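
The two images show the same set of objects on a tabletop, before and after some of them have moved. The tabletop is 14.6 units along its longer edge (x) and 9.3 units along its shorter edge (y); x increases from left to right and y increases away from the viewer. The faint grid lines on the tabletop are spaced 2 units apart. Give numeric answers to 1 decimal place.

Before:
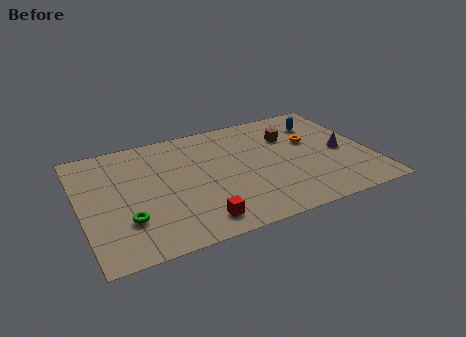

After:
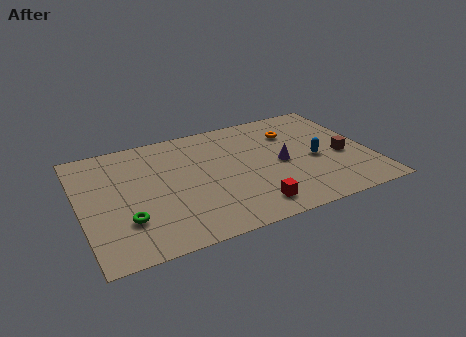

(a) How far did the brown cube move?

3.5

The brown cube moved from about (10.8, 6.5) to (13.2, 3.9), a distance of √(2.4² + 2.6²) ≈ 3.5.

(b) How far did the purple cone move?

3.1

From (13.2, 4.3) to (10.1, 4.4), the purple cone covered √(3.1² + 0.1²) ≈ 3.1 units.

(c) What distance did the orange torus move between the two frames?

1.4

The orange torus moved from about (11.8, 5.7) to (11.0, 6.8), a distance of √(0.8² + 1.1²) ≈ 1.4.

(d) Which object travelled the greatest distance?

the brown cube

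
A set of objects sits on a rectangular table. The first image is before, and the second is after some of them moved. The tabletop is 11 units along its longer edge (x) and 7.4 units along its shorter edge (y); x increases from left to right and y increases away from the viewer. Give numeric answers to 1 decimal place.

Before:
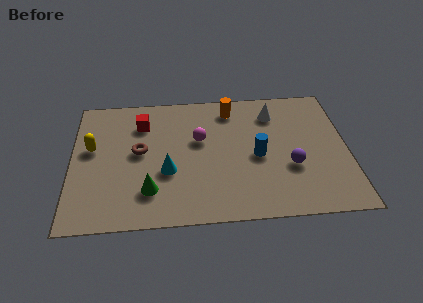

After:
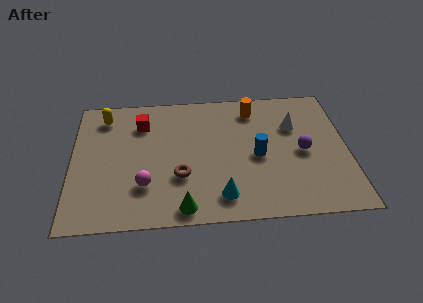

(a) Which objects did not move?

the red cube and the blue cylinder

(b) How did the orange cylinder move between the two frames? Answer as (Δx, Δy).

(0.9, -0.1)

From the two frames, the orange cylinder sits at roughly (6.4, 6.2) before and (7.3, 6.1) after.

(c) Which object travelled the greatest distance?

the magenta sphere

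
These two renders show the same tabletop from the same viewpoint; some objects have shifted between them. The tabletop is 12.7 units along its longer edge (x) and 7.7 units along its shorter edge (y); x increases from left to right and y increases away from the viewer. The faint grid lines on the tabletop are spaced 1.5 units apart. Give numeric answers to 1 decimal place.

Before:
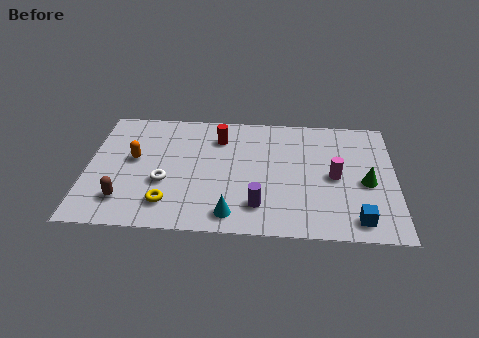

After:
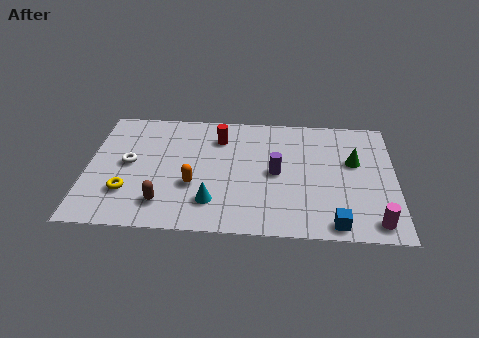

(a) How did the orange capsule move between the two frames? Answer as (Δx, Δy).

(2.5, -1.5)

The orange capsule was at about (1.9, 4.3) and moved to about (4.4, 2.8).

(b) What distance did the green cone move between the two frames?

1.4

The green cone was near (11.5, 3.4) before and (11.0, 4.7) after, so it travelled √(0.5² + 1.3²) ≈ 1.4 units.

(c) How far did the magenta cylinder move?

3.1

The magenta cylinder moved from about (10.2, 3.7) to (11.8, 1.0), a distance of √(1.6² + 2.7²) ≈ 3.1.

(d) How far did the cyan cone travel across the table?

1.1

From (6.0, 1.1) to (5.2, 1.8), the cyan cone covered √(0.8² + 0.7²) ≈ 1.1 units.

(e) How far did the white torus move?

1.9

The white torus moved from about (3.2, 2.9) to (1.7, 4.0), a distance of √(1.5² + 1.1²) ≈ 1.9.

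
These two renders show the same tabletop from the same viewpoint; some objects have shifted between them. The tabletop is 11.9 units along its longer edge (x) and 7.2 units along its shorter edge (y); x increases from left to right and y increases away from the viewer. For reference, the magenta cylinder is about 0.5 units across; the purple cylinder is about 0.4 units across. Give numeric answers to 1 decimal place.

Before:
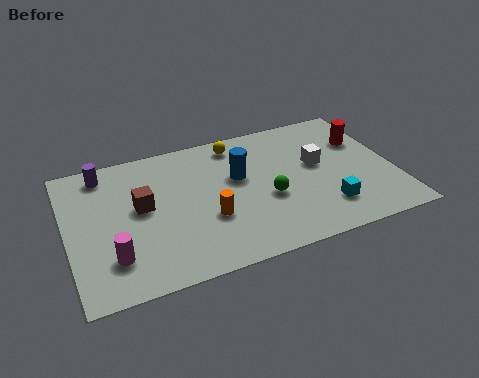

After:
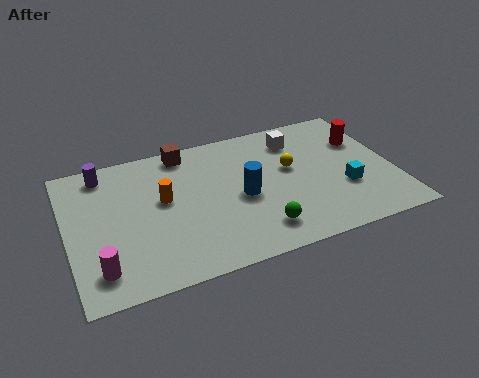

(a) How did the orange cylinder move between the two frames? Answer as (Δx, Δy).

(-1.5, 1.5)

The orange cylinder was at about (5.0, 2.6) and moved to about (3.5, 4.1).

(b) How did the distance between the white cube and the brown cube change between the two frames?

-2.3

The distance was about 6.5 in the first image and 4.2 in the second, so they moved 2.3 units closer together.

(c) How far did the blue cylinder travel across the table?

1.1

The blue cylinder moved from about (6.3, 4.4) to (6.3, 3.3), a distance of √(0.0² + 1.1²) ≈ 1.1.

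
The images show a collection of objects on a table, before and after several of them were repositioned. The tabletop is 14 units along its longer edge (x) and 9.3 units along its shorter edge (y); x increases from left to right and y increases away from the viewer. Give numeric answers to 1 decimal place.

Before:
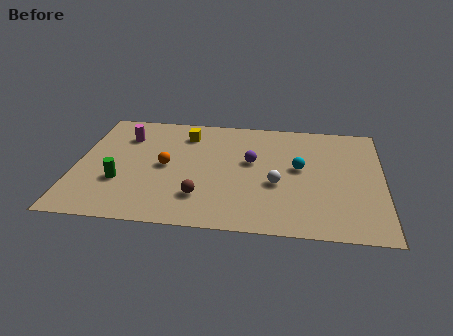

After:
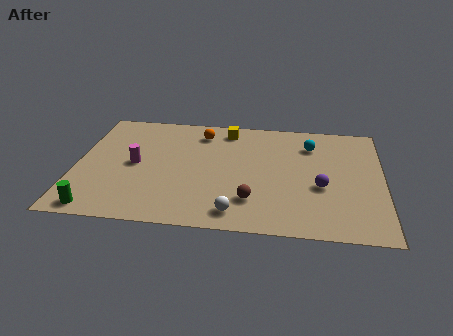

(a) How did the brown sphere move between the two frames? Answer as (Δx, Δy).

(2.3, 0.0)

The brown sphere started near (5.8, 2.3) and ended near (8.1, 2.3).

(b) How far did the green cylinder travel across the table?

2.4

The green cylinder moved from about (2.1, 3.1) to (1.2, 0.9), a distance of √(0.9² + 2.2²) ≈ 2.4.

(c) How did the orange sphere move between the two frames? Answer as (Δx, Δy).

(1.5, 3.0)

The orange sphere started near (4.1, 4.6) and ended near (5.6, 7.6).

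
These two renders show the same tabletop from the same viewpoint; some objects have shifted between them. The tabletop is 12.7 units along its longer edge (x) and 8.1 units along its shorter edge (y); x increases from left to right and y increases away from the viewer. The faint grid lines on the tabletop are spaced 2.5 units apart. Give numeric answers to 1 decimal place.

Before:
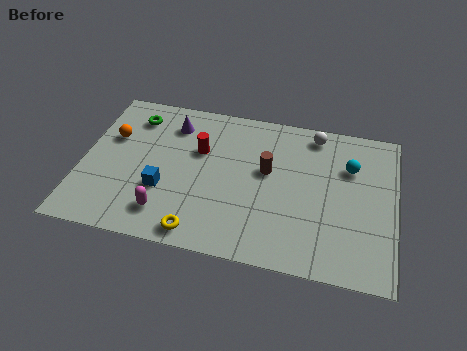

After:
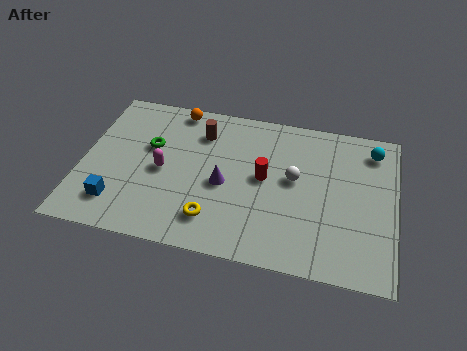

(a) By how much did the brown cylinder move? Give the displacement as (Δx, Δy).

(-2.8, 1.5)

From the two frames, the brown cylinder sits at roughly (7.5, 4.7) before and (4.7, 6.2) after.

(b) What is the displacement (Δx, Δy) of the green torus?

(0.8, -1.5)

From the two frames, the green torus sits at roughly (1.9, 6.5) before and (2.7, 5.0) after.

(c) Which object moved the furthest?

the purple cone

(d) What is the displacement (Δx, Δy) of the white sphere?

(-0.7, -2.6)

The white sphere started near (9.3, 7.1) and ended near (8.6, 4.5).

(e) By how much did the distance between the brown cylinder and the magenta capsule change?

-2.2

Before: roughly 5.0 units apart; after: 2.8. That's 2.2 units closer together.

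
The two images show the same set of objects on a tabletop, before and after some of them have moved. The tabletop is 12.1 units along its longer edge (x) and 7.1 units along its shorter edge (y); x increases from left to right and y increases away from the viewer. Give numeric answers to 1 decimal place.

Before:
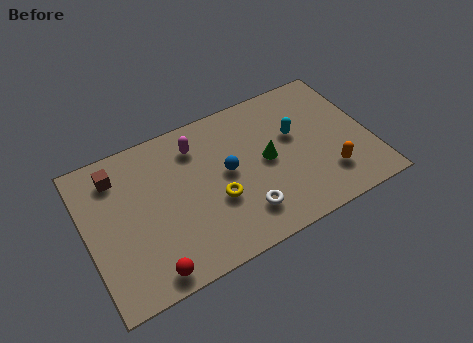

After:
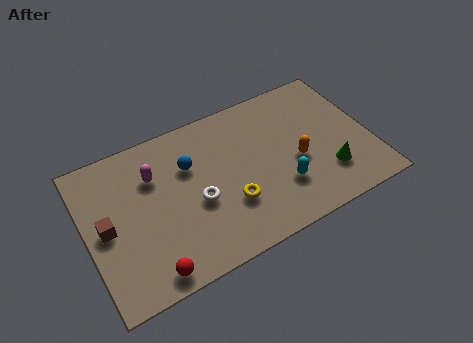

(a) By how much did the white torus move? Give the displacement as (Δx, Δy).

(-1.8, 1.4)

From the two frames, the white torus sits at roughly (6.4, 1.6) before and (4.6, 3.0) after.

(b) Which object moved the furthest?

the green cone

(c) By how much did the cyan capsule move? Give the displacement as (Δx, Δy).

(-0.9, -2.2)

From the two frames, the cyan capsule sits at roughly (9.0, 4.3) before and (8.1, 2.1) after.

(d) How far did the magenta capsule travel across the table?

2.0

The magenta capsule was near (4.9, 5.6) before and (3.0, 5.0) after, so it travelled √(1.9² + 0.6²) ≈ 2.0 units.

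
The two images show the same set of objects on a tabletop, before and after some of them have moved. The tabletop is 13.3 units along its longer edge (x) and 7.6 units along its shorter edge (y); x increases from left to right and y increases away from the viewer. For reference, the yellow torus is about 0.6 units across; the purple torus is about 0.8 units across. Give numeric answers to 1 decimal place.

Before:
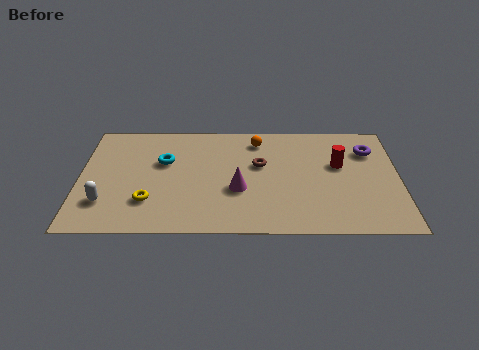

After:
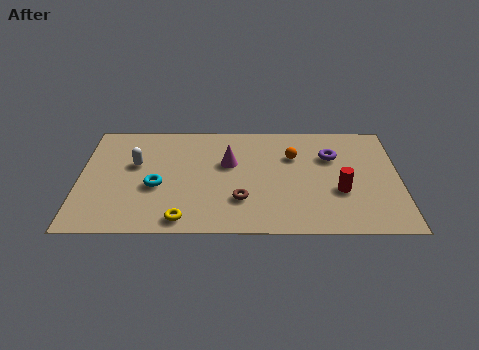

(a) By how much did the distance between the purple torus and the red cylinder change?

+0.8

The distance was about 1.6 in the first image and 2.4 in the second, so they moved 0.8 units further apart.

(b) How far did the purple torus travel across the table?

1.6

The purple torus was near (12.1, 5.6) before and (10.5, 5.2) after, so it travelled √(1.6² + 0.4²) ≈ 1.6 units.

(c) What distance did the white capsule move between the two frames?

2.9

From (1.1, 2.0) to (2.3, 4.6), the white capsule covered √(1.2² + 2.6²) ≈ 2.9 units.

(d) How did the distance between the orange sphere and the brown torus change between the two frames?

+2.0

They were about 1.7 units apart before and 3.7 after — 2.0 units further apart.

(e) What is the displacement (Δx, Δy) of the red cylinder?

(0.0, -1.8)

From the two frames, the red cylinder sits at roughly (10.8, 4.6) before and (10.8, 2.8) after.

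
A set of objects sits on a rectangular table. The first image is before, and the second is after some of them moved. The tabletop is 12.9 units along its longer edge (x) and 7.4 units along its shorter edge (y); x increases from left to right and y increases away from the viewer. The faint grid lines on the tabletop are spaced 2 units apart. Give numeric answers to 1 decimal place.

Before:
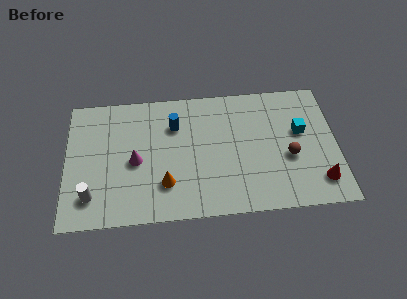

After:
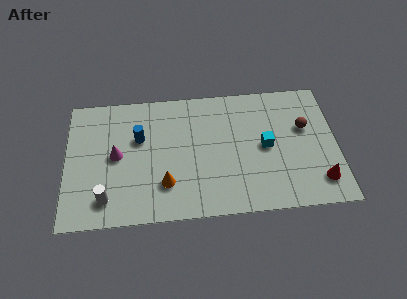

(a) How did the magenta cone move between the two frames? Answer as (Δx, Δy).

(-0.9, 0.4)

From the two frames, the magenta cone sits at roughly (3.3, 3.4) before and (2.4, 3.8) after.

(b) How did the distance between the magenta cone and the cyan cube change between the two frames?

-0.9

The distance was about 8.0 in the first image and 7.1 in the second, so they moved 0.9 units closer together.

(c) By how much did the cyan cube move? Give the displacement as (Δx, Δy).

(-1.7, -0.7)

From the two frames, the cyan cube sits at roughly (11.2, 4.4) before and (9.5, 3.7) after.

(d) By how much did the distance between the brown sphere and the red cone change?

+1.1

The distance was about 2.1 in the first image and 3.2 in the second, so they moved 1.1 units further apart.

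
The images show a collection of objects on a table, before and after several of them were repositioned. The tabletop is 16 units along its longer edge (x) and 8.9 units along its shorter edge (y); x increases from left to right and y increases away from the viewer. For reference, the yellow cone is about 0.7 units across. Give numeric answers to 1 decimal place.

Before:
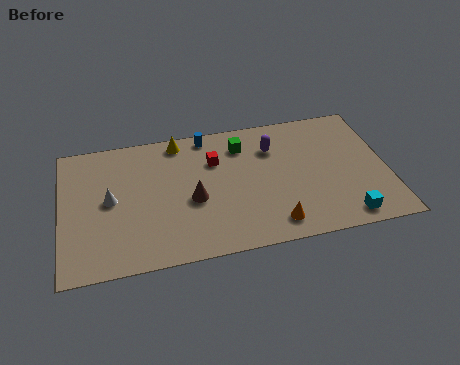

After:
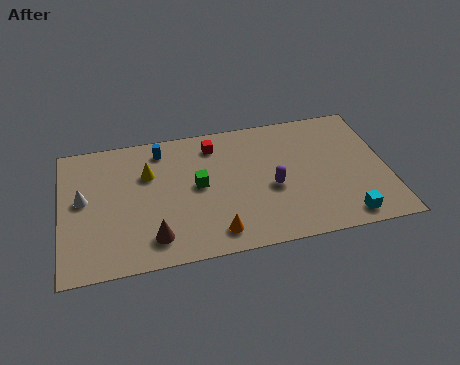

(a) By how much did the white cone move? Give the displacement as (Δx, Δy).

(-1.3, 0.3)

From the two frames, the white cone sits at roughly (2.4, 4.6) before and (1.1, 4.9) after.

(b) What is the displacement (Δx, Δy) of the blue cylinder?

(-2.3, -0.5)

From the two frames, the blue cylinder sits at roughly (7.3, 8.0) before and (5.0, 7.5) after.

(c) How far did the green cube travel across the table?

3.3

The green cube was near (9.0, 7.0) before and (6.7, 4.7) after, so it travelled √(2.3² + 2.3²) ≈ 3.3 units.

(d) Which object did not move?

the cyan cube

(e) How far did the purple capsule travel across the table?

2.7

From (10.5, 6.5) to (10.3, 3.8), the purple capsule covered √(0.2² + 2.7²) ≈ 2.7 units.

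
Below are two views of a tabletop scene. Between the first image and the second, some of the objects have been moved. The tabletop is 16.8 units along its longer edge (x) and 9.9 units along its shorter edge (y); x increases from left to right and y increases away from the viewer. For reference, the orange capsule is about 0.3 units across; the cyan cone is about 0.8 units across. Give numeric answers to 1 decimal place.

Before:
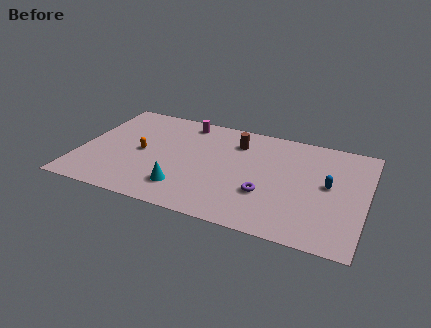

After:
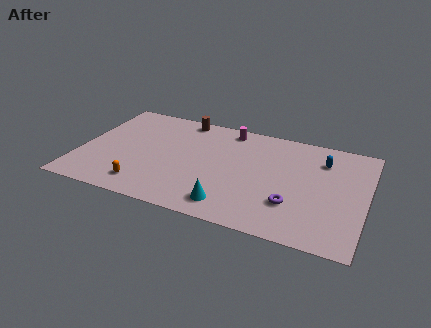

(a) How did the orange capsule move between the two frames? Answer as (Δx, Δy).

(0.5, -3.1)

From the two frames, the orange capsule sits at roughly (3.6, 4.8) before and (4.1, 1.7) after.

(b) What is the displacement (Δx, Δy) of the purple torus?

(1.6, -0.4)

From the two frames, the purple torus sits at roughly (11.1, 3.3) before and (12.7, 2.9) after.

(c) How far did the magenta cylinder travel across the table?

2.6

From (5.8, 8.6) to (8.4, 8.7), the magenta cylinder covered √(2.6² + 0.1²) ≈ 2.6 units.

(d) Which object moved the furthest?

the brown cylinder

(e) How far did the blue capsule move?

2.3

The blue capsule moved from about (14.6, 5.3) to (14.1, 7.5), a distance of √(0.5² + 2.2²) ≈ 2.3.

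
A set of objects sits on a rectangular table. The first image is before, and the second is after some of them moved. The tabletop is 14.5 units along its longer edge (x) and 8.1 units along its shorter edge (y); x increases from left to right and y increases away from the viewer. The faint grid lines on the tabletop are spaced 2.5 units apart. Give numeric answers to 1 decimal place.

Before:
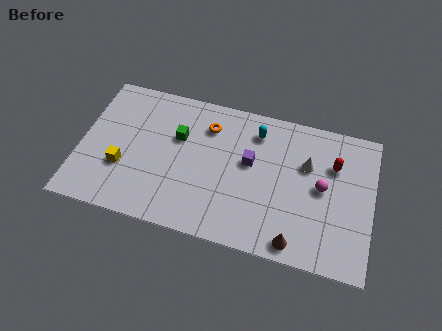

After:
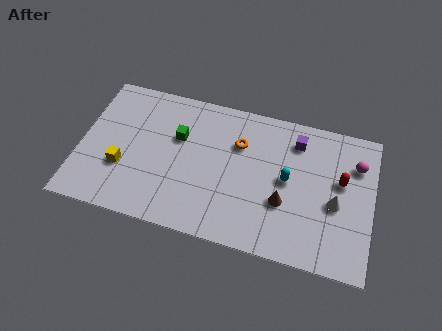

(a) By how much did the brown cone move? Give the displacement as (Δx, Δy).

(-0.7, 2.0)

The brown cone started near (10.9, 0.9) and ended near (10.2, 2.9).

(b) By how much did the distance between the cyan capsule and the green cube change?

+1.6

Before: roughly 4.0 units apart; after: 5.6. That's 1.6 units further apart.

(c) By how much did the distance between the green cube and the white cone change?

+1.7

Before: roughly 6.4 units apart; after: 8.1. That's 1.7 units further apart.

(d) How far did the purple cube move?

2.8

From (8.4, 4.7) to (10.6, 6.5), the purple cube covered √(2.2² + 1.8²) ≈ 2.8 units.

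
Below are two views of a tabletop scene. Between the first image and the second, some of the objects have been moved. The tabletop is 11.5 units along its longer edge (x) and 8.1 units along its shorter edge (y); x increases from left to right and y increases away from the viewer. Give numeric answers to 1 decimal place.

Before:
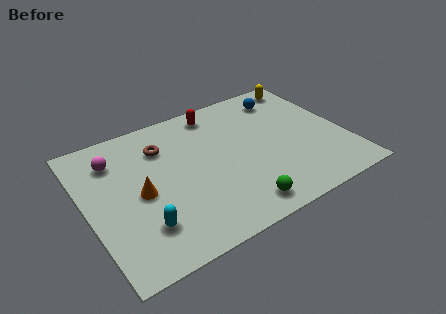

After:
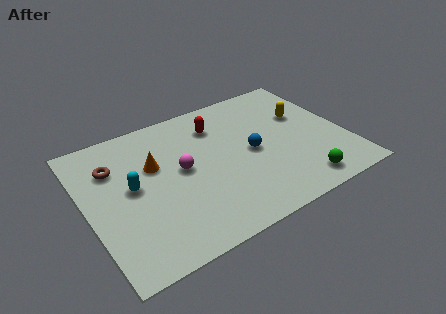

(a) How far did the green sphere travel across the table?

2.8

From (6.2, 1.1) to (9.0, 1.1), the green sphere covered √(2.8² + 0.0²) ≈ 2.8 units.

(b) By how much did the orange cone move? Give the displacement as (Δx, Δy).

(0.8, 1.3)

From the two frames, the orange cone sits at roughly (2.3, 3.8) before and (3.1, 5.1) after.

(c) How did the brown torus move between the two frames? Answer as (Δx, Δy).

(-2.2, -0.2)

From the two frames, the brown torus sits at roughly (3.6, 6.0) before and (1.4, 5.8) after.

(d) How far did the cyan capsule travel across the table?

2.3

The cyan capsule was near (2.1, 2.0) before and (2.0, 4.3) after, so it travelled √(0.1² + 2.3²) ≈ 2.3 units.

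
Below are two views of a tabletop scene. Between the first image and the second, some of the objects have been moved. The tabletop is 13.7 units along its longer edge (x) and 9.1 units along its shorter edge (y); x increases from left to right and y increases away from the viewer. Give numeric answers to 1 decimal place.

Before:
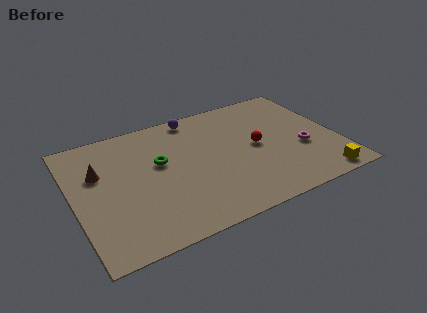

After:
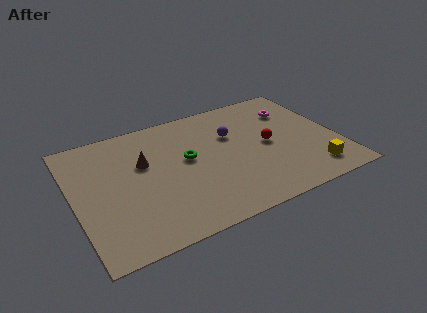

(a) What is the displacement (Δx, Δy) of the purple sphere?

(1.7, -2.2)

The purple sphere was at about (6.7, 8.2) and moved to about (8.4, 6.0).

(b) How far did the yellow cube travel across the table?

0.8

From (12.3, 0.9) to (12.0, 1.6), the yellow cube covered √(0.3² + 0.7²) ≈ 0.8 units.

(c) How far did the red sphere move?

0.6

The red sphere was near (9.5, 4.6) before and (10.1, 4.5) after, so it travelled √(0.6² + 0.1²) ≈ 0.6 units.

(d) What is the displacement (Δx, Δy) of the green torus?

(1.4, -0.3)

From the two frames, the green torus sits at roughly (4.5, 5.4) before and (5.9, 5.1) after.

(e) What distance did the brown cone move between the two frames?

2.3

The brown cone was near (1.4, 5.9) before and (3.7, 5.7) after, so it travelled √(2.3² + 0.2²) ≈ 2.3 units.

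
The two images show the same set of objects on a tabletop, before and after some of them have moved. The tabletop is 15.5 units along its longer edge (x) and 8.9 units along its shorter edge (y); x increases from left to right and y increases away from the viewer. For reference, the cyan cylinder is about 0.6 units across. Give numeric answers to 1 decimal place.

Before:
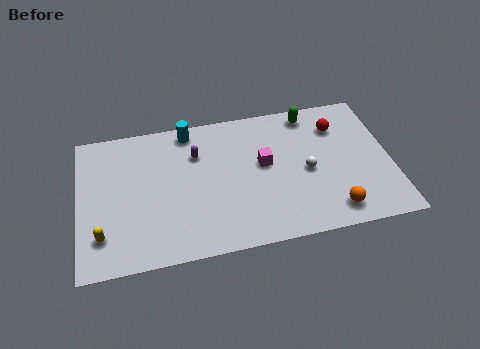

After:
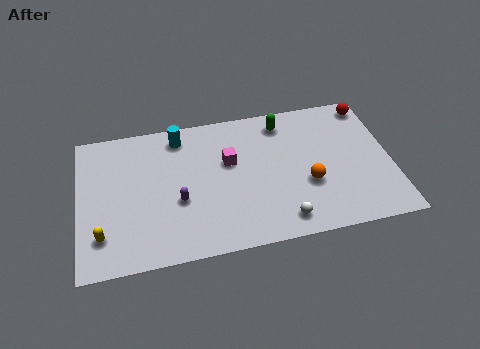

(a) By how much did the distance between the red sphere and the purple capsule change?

+3.6

They were about 7.1 units apart before and 10.7 after — 3.6 units further apart.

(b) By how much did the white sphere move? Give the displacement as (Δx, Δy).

(-1.4, -2.8)

From the two frames, the white sphere sits at roughly (11.3, 4.1) before and (9.9, 1.3) after.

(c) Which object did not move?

the yellow capsule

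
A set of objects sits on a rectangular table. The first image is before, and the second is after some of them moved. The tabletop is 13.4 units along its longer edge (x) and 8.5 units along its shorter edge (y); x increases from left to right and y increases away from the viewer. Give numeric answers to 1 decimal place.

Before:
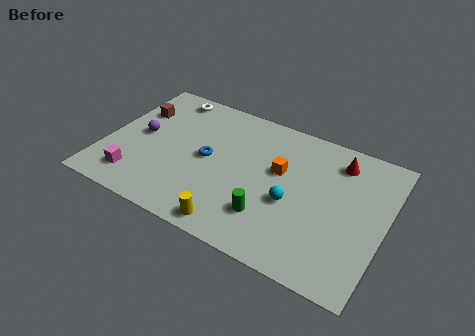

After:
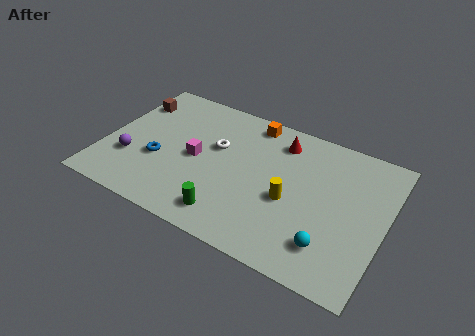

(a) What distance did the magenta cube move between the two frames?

3.6

The magenta cube was near (1.8, 1.6) before and (4.4, 4.1) after, so it travelled √(2.6² + 2.5²) ≈ 3.6 units.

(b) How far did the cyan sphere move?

2.6

The cyan sphere was near (9.1, 3.5) before and (11.1, 1.9) after, so it travelled √(2.0² + 1.6²) ≈ 2.6 units.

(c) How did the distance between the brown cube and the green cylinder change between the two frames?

-0.5

The distance was about 8.0 in the first image and 7.5 in the second, so they moved 0.5 units closer together.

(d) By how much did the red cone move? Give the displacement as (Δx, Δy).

(-2.8, 0.0)

From the two frames, the red cone sits at roughly (10.9, 6.9) before and (8.1, 6.9) after.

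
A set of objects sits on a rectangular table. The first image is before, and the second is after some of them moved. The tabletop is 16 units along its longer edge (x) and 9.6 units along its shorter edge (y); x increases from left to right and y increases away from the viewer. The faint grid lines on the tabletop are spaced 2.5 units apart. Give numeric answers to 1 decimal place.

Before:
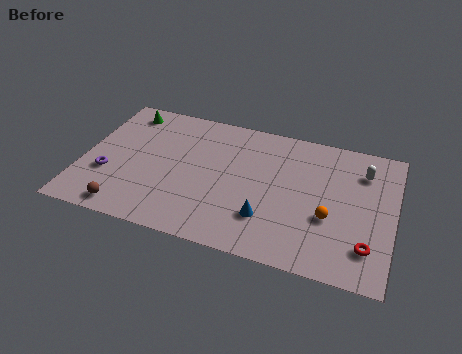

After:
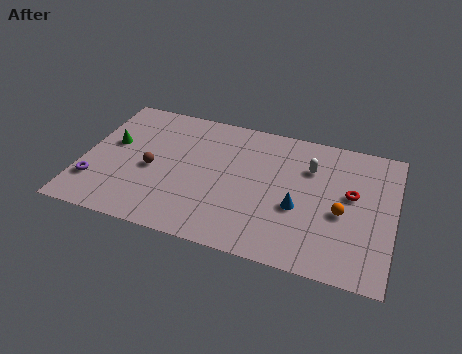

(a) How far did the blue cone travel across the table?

1.9

The blue cone moved from about (9.7, 2.6) to (11.2, 3.8), a distance of √(1.5² + 1.2²) ≈ 1.9.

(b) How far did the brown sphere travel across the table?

3.4

The brown sphere moved from about (2.6, 1.1) to (3.6, 4.3), a distance of √(1.0² + 3.2²) ≈ 3.4.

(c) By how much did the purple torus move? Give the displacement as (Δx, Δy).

(-0.6, -0.8)

The purple torus started near (1.4, 3.3) and ended near (0.8, 2.5).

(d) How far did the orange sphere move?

0.8

From (12.8, 3.6) to (13.4, 4.1), the orange sphere covered √(0.6² + 0.5²) ≈ 0.8 units.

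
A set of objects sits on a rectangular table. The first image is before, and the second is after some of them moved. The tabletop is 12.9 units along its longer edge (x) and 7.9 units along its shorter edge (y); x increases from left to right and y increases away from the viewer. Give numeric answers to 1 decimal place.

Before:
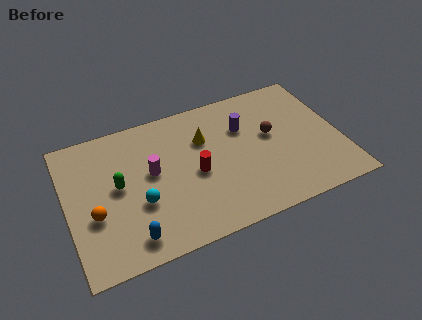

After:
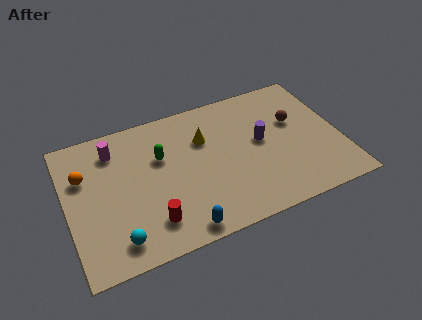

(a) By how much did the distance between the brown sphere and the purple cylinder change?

+0.3

Before: roughly 1.5 units apart; after: 1.8. That's 0.3 units further apart.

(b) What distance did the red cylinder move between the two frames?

3.0

The red cylinder moved from about (6.0, 3.6) to (3.7, 1.7), a distance of √(2.3² + 1.9²) ≈ 3.0.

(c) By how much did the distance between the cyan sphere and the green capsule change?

+2.9

Before: roughly 1.6 units apart; after: 4.5. That's 2.9 units further apart.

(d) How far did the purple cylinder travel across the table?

1.3

From (8.5, 5.4) to (9.2, 4.3), the purple cylinder covered √(0.7² + 1.1²) ≈ 1.3 units.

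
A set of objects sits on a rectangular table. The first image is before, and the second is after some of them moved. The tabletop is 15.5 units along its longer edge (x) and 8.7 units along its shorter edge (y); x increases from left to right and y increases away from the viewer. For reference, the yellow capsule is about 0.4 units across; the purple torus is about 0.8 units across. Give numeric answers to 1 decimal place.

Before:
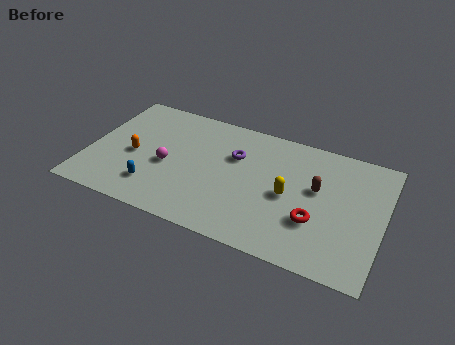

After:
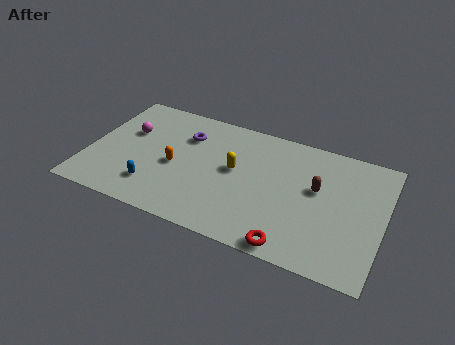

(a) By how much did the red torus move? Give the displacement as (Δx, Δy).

(-1.0, -2.1)

From the two frames, the red torus sits at roughly (12.1, 2.9) before and (11.1, 0.8) after.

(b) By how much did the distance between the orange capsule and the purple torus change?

-3.1

Before: roughly 5.5 units apart; after: 2.4. That's 3.1 units closer together.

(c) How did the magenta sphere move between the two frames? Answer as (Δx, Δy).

(-2.3, 1.7)

The magenta sphere was at about (4.2, 3.8) and moved to about (1.9, 5.5).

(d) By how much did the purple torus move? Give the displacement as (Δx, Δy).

(-2.7, 0.5)

From the two frames, the purple torus sits at roughly (7.6, 5.8) before and (4.9, 6.3) after.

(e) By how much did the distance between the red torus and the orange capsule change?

-2.6

The distance was about 9.8 in the first image and 7.2 in the second, so they moved 2.6 units closer together.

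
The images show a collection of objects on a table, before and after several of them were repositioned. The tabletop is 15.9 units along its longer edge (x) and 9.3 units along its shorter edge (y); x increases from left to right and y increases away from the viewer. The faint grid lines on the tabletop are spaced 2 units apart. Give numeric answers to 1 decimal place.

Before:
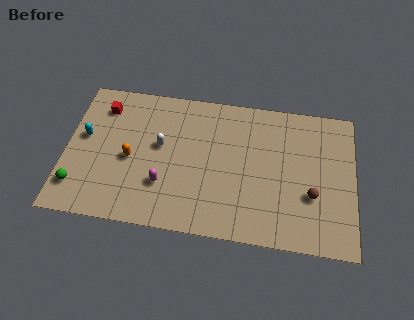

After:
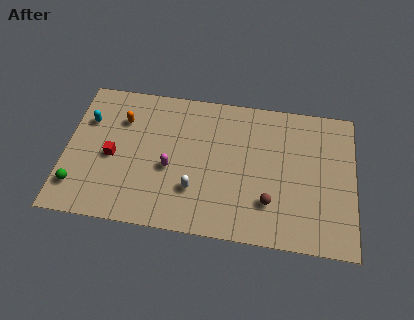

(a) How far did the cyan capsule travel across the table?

1.1

From (1.0, 5.3) to (1.1, 6.4), the cyan capsule covered √(0.1² + 1.1²) ≈ 1.1 units.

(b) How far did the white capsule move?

3.3

The white capsule moved from about (5.2, 5.3) to (7.2, 2.7), a distance of √(2.0² + 2.6²) ≈ 3.3.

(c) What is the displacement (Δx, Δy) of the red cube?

(0.7, -3.2)

The red cube started near (1.9, 7.4) and ended near (2.6, 4.2).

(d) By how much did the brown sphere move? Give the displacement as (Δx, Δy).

(-2.3, -0.8)

The brown sphere was at about (13.6, 3.3) and moved to about (11.3, 2.5).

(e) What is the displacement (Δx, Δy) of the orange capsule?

(-0.6, 2.5)

From the two frames, the orange capsule sits at roughly (3.6, 4.2) before and (3.0, 6.7) after.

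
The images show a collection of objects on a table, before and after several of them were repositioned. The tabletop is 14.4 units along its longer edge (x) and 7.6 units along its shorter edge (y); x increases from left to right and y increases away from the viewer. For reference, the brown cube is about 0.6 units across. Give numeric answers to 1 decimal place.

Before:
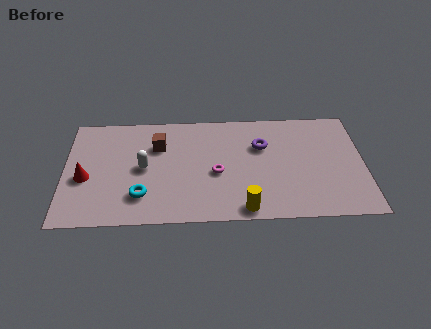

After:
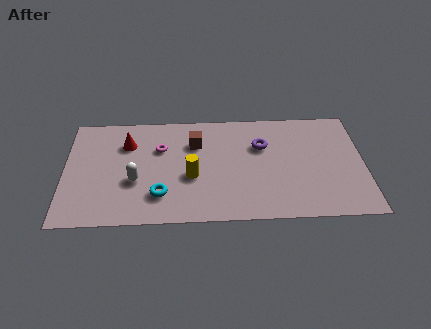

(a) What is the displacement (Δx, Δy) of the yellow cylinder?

(-2.5, 2.3)

The yellow cylinder started near (8.6, 0.8) and ended near (6.1, 3.1).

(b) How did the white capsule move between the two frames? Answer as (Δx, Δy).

(-0.4, -0.9)

The white capsule was at about (3.8, 3.8) and moved to about (3.4, 2.9).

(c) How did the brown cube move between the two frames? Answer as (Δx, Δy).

(1.8, 0.1)

The brown cube started near (4.5, 5.3) and ended near (6.3, 5.4).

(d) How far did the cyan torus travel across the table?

0.9

From (3.7, 1.9) to (4.6, 1.9), the cyan torus covered √(0.9² + 0.0²) ≈ 0.9 units.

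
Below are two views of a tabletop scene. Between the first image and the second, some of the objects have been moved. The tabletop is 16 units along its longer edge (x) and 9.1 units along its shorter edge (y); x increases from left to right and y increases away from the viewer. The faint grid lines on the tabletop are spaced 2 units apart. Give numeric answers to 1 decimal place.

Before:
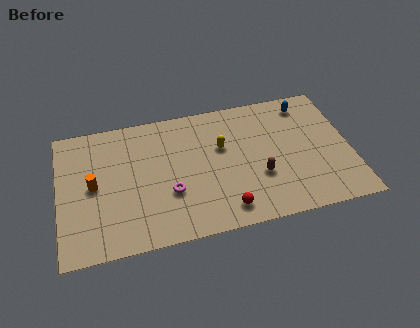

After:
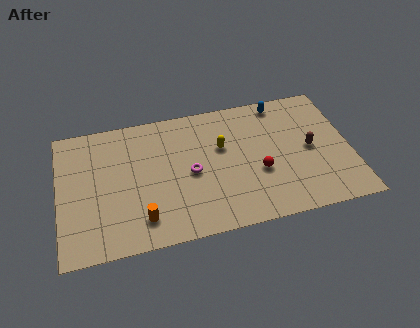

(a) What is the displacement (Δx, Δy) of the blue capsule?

(-1.4, 0.4)

The blue capsule started near (13.8, 7.7) and ended near (12.4, 8.1).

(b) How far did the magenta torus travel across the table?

1.6

The magenta torus moved from about (6.0, 3.2) to (7.2, 4.3), a distance of √(1.2² + 1.1²) ≈ 1.6.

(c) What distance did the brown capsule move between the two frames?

3.2

From (10.9, 3.2) to (13.8, 4.5), the brown capsule covered √(2.9² + 1.3²) ≈ 3.2 units.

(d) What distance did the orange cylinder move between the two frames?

3.8

The orange cylinder was near (1.9, 4.6) before and (4.4, 1.8) after, so it travelled √(2.5² + 2.8²) ≈ 3.8 units.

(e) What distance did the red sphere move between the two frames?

2.9

The red sphere moved from about (8.9, 1.4) to (10.9, 3.5), a distance of √(2.0² + 2.1²) ≈ 2.9.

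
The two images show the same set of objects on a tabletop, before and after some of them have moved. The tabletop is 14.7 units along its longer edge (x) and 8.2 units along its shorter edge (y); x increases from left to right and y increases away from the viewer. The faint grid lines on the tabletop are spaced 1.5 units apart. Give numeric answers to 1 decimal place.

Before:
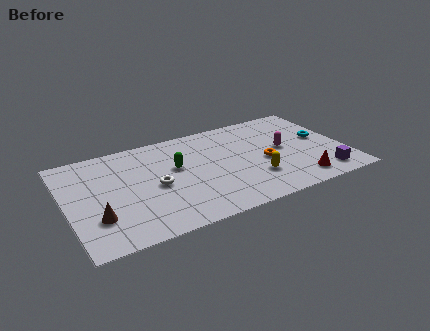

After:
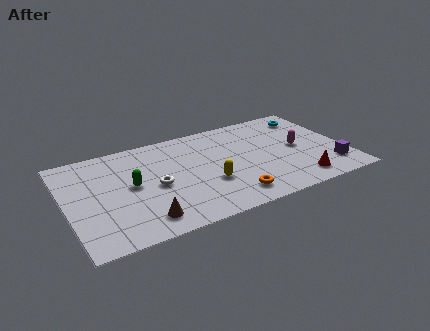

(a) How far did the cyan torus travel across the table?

2.2

The cyan torus was near (13.6, 4.5) before and (13.3, 6.7) after, so it travelled √(0.3² + 2.2²) ≈ 2.2 units.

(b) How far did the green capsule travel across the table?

2.5

The green capsule was near (5.8, 4.9) before and (3.4, 4.3) after, so it travelled √(2.4² + 0.6²) ≈ 2.5 units.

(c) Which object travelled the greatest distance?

the orange torus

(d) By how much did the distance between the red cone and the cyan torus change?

+2.0

The distance was about 3.6 in the first image and 5.6 in the second, so they moved 2.0 units further apart.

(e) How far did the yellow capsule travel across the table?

2.5

From (9.7, 2.4) to (7.3, 2.9), the yellow capsule covered √(2.4² + 0.5²) ≈ 2.5 units.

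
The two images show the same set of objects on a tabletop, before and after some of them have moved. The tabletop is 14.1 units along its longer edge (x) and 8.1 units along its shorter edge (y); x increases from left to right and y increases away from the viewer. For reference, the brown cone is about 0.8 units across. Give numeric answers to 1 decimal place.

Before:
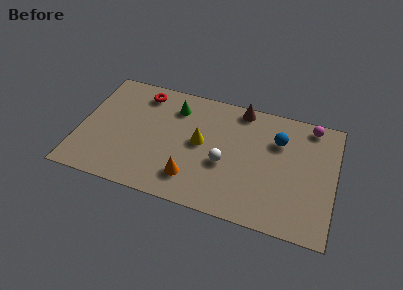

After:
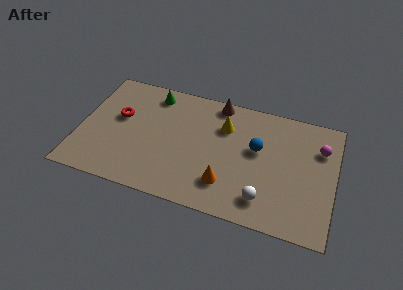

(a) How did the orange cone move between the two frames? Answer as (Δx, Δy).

(1.9, 0.2)

The orange cone started near (6.4, 1.8) and ended near (8.3, 2.0).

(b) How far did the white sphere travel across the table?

2.9

The white sphere moved from about (8.1, 3.3) to (10.4, 1.6), a distance of √(2.3² + 1.7²) ≈ 2.9.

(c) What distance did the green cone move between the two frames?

1.4

From (5.1, 6.3) to (3.8, 6.9), the green cone covered √(1.3² + 0.6²) ≈ 1.4 units.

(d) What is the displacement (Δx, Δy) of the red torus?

(-1.1, -2.0)

The red torus started near (3.2, 6.8) and ended near (2.1, 4.8).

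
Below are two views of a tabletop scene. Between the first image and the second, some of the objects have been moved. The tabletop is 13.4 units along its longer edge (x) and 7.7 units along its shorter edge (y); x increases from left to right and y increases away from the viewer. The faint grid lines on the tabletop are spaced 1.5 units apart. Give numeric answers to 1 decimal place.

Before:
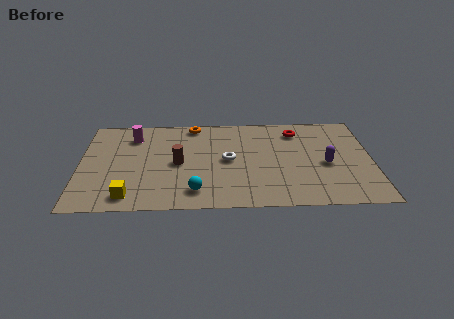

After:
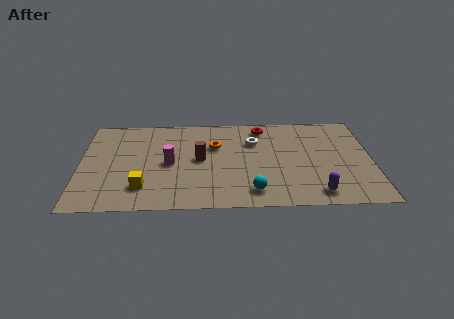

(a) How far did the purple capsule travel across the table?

2.4

From (11.3, 3.4) to (10.8, 1.1), the purple capsule covered √(0.5² + 2.3²) ≈ 2.4 units.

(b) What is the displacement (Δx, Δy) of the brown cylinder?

(1.0, 0.3)

The brown cylinder was at about (4.5, 3.7) and moved to about (5.5, 4.0).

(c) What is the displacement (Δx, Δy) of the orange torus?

(1.0, -1.8)

From the two frames, the orange torus sits at roughly (5.2, 6.9) before and (6.2, 5.1) after.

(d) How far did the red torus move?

1.6

From (10.0, 6.2) to (8.4, 6.6), the red torus covered √(1.6² + 0.4²) ≈ 1.6 units.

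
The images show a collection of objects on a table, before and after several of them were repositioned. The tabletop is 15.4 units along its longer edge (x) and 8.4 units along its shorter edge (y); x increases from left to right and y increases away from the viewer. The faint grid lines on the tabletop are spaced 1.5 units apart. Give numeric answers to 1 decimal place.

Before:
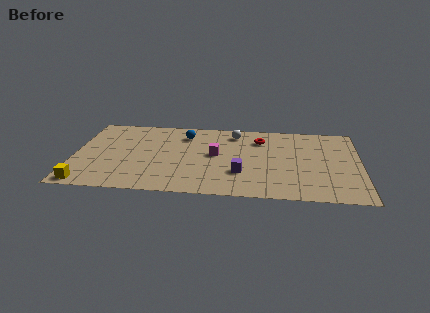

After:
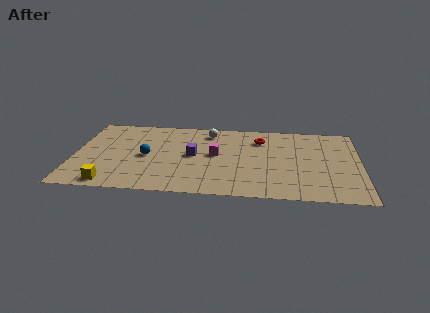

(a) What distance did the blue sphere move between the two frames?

3.3

The blue sphere was near (5.9, 6.6) before and (3.9, 4.0) after, so it travelled √(2.0² + 2.6²) ≈ 3.3 units.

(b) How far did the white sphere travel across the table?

1.4

The white sphere was near (8.6, 7.0) before and (7.2, 7.0) after, so it travelled √(1.4² + 0.0²) ≈ 1.4 units.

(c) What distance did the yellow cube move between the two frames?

1.3

The yellow cube was near (0.8, 0.8) before and (2.1, 0.9) after, so it travelled √(1.3² + 0.1²) ≈ 1.3 units.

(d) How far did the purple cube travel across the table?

3.1

From (9.0, 2.6) to (6.4, 4.3), the purple cube covered √(2.6² + 1.7²) ≈ 3.1 units.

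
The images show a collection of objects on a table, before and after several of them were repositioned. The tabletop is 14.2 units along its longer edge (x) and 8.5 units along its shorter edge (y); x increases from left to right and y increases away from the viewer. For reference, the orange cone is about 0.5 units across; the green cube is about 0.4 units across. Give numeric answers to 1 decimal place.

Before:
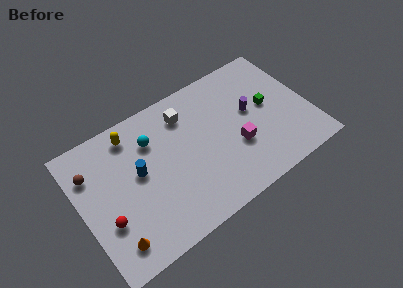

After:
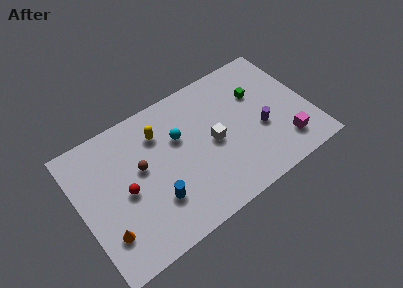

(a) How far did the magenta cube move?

3.1

The magenta cube moved from about (9.5, 3.1) to (12.3, 1.8), a distance of √(2.8² + 1.3²) ≈ 3.1.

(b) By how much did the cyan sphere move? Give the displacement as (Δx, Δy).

(1.6, -0.7)

The cyan sphere was at about (4.7, 6.2) and moved to about (6.3, 5.5).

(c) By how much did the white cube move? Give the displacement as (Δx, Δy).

(1.3, -2.6)

The white cube started near (6.9, 6.7) and ended near (8.2, 4.1).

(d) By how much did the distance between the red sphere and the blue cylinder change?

-0.7

Before: roughly 2.9 units apart; after: 2.2. That's 0.7 units closer together.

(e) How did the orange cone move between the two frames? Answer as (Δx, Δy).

(-0.3, 0.7)

The orange cone was at about (1.5, 1.5) and moved to about (1.2, 2.2).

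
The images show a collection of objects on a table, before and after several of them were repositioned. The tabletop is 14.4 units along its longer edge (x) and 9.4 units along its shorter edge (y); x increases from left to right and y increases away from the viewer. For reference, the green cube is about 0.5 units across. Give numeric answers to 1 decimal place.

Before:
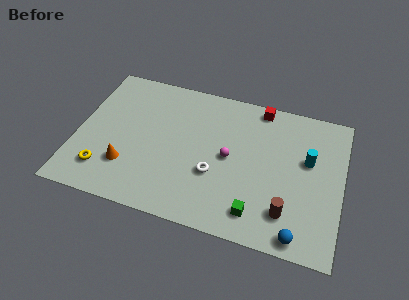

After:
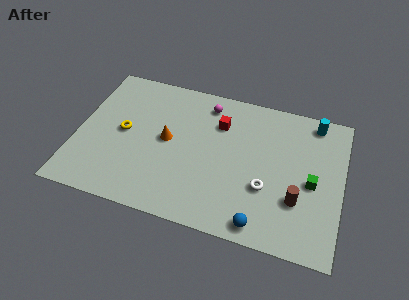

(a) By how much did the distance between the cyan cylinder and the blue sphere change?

+2.9

The distance was about 4.8 in the first image and 7.7 in the second, so they moved 2.9 units further apart.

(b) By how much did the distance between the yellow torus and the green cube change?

+2.0

The distance was about 8.3 in the first image and 10.3 in the second, so they moved 2.0 units further apart.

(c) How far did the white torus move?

2.8

The white torus moved from about (7.6, 3.4) to (10.4, 3.3), a distance of √(2.8² + 0.1²) ≈ 2.8.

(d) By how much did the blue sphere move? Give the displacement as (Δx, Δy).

(-2.0, 0.1)

From the two frames, the blue sphere sits at roughly (12.3, 0.9) before and (10.3, 1.0) after.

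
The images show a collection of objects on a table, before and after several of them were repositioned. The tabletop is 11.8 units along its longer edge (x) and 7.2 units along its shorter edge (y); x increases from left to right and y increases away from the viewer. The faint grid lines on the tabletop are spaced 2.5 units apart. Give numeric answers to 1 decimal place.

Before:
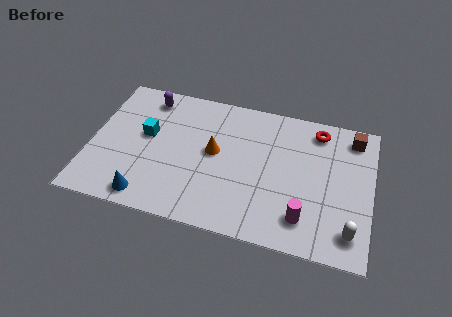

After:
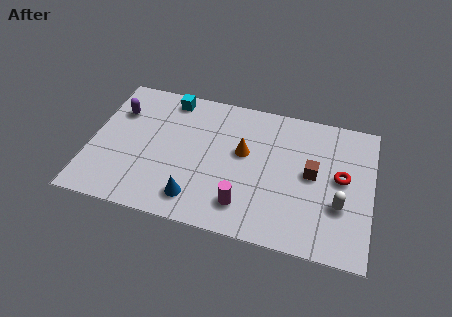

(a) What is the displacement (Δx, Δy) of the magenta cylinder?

(-2.5, 0.0)

The magenta cylinder was at about (9.1, 1.5) and moved to about (6.6, 1.5).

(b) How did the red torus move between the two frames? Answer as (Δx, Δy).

(1.1, -2.2)

The red torus was at about (9.4, 6.1) and moved to about (10.5, 3.9).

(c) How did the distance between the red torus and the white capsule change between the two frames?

-3.7

The distance was about 5.1 in the first image and 1.4 in the second, so they moved 3.7 units closer together.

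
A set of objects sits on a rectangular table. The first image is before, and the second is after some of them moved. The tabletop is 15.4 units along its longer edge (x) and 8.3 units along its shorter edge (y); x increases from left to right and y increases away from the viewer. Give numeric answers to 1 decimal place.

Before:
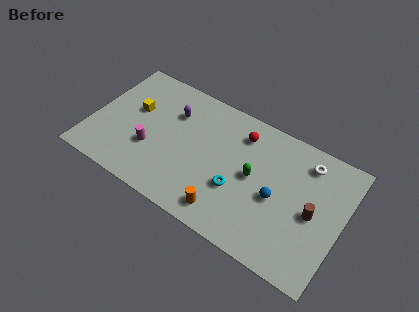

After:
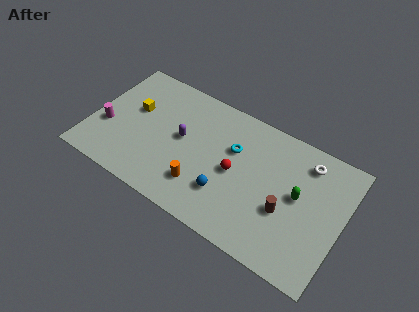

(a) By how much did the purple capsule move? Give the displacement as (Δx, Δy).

(0.8, -1.4)

The purple capsule started near (4.7, 5.9) and ended near (5.5, 4.5).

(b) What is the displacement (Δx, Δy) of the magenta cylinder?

(-2.8, 0.2)

From the two frames, the magenta cylinder sits at roughly (3.8, 2.9) before and (1.0, 3.1) after.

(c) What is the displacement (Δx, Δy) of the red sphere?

(0.0, -2.6)

From the two frames, the red sphere sits at roughly (8.9, 6.6) before and (8.9, 4.0) after.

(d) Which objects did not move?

the white torus and the yellow cube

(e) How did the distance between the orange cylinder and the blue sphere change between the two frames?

-2.1

The distance was about 3.6 in the first image and 1.5 in the second, so they moved 2.1 units closer together.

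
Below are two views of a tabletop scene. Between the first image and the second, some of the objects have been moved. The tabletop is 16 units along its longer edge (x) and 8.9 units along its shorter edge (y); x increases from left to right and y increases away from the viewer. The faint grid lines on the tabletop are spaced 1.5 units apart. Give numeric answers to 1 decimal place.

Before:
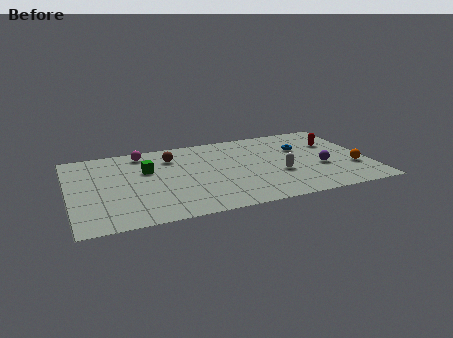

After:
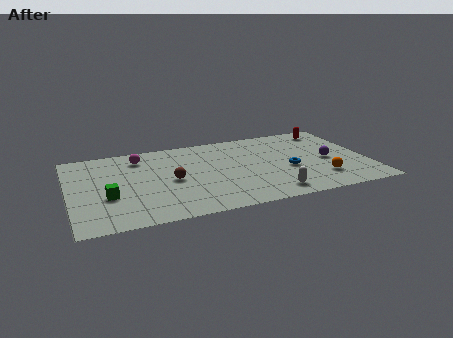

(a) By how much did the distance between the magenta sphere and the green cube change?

+2.3

The distance was about 2.0 in the first image and 4.3 in the second, so they moved 2.3 units further apart.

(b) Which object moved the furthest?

the green cube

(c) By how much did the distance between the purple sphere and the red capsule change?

+0.7

Before: roughly 2.8 units apart; after: 3.5. That's 0.7 units further apart.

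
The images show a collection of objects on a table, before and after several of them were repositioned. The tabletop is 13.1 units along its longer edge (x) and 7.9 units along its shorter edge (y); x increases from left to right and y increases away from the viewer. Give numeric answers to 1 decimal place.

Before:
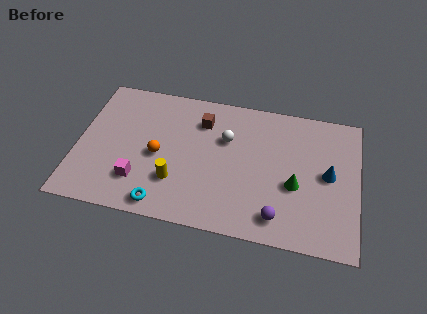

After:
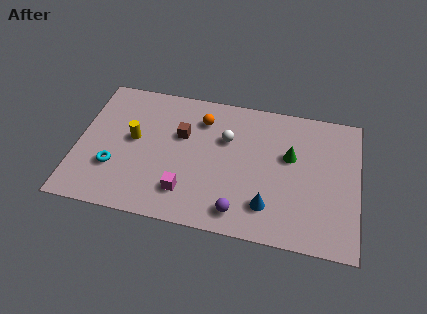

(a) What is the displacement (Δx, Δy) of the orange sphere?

(1.9, 2.5)

The orange sphere was at about (3.8, 3.6) and moved to about (5.7, 6.1).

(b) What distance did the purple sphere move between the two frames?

1.8

The purple sphere moved from about (9.5, 1.3) to (7.7, 1.2), a distance of √(1.8² + 0.1²) ≈ 1.8.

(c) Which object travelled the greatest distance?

the blue cone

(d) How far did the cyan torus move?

2.9

From (4.2, 0.9) to (1.8, 2.5), the cyan torus covered √(2.4² + 1.6²) ≈ 2.9 units.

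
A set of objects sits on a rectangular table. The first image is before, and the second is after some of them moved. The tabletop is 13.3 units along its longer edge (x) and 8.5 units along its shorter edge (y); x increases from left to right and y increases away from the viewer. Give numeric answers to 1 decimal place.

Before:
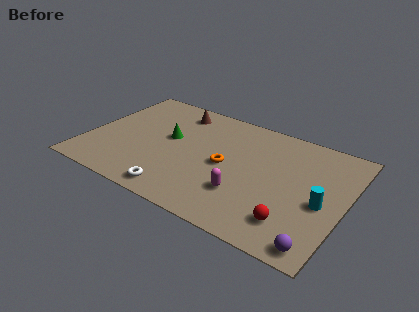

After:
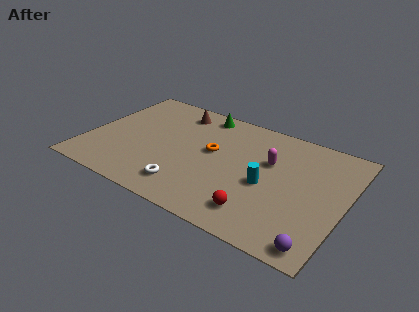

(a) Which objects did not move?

the purple sphere and the brown cone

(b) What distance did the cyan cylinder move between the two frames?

2.8

From (12.2, 3.7) to (9.4, 3.7), the cyan cylinder covered √(2.8² + 0.0²) ≈ 2.8 units.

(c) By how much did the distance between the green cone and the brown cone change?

-0.9

The distance was about 2.3 in the first image and 1.4 in the second, so they moved 0.9 units closer together.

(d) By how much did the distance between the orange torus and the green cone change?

-0.3

Before: roughly 3.2 units apart; after: 2.9. That's 0.3 units closer together.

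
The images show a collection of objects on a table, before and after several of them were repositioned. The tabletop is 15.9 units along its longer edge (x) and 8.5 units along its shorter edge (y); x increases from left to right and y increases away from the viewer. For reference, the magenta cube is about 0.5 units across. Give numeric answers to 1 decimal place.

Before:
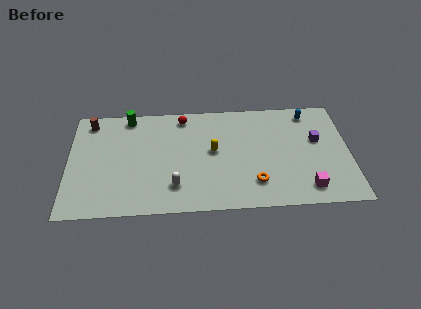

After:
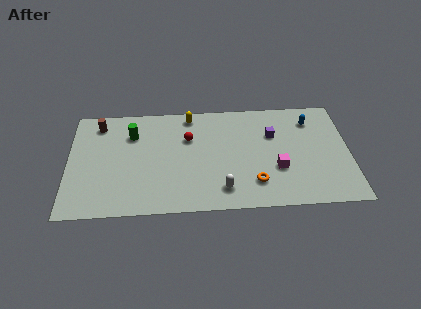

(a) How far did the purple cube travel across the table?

2.6

The purple cube moved from about (14.1, 5.1) to (11.6, 5.7), a distance of √(2.5² + 0.6²) ≈ 2.6.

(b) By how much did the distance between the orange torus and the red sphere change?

-1.5

Before: roughly 6.7 units apart; after: 5.2. That's 1.5 units closer together.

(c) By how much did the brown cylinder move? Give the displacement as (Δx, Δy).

(0.5, -0.2)

From the two frames, the brown cylinder sits at roughly (1.2, 7.3) before and (1.7, 7.1) after.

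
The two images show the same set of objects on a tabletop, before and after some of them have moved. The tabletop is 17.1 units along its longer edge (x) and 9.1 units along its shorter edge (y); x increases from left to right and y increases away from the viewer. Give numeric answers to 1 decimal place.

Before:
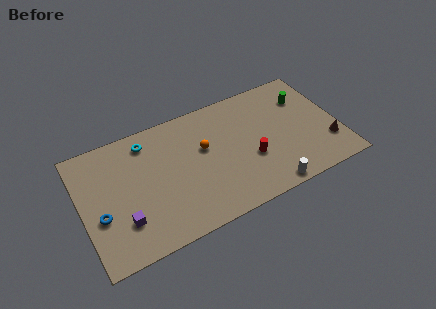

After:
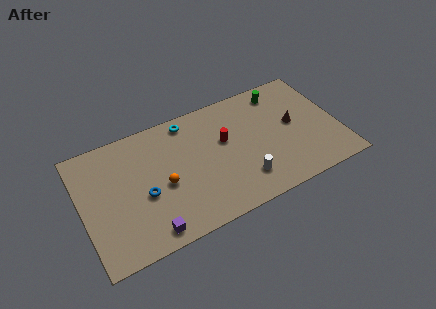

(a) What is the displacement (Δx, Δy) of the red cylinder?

(-1.5, 2.1)

The red cylinder was at about (11.1, 3.4) and moved to about (9.6, 5.5).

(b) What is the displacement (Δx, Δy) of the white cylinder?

(-1.5, 1.3)

The white cylinder started near (11.9, 0.8) and ended near (10.4, 2.1).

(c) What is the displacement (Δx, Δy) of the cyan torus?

(2.8, 0.4)

The cyan torus started near (4.6, 7.6) and ended near (7.4, 8.0).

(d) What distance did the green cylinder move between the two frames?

1.9

From (15.2, 6.6) to (13.7, 7.7), the green cylinder covered √(1.5² + 1.1²) ≈ 1.9 units.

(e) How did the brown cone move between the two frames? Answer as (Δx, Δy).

(-2.0, 2.4)

The brown cone was at about (16.2, 2.5) and moved to about (14.2, 4.9).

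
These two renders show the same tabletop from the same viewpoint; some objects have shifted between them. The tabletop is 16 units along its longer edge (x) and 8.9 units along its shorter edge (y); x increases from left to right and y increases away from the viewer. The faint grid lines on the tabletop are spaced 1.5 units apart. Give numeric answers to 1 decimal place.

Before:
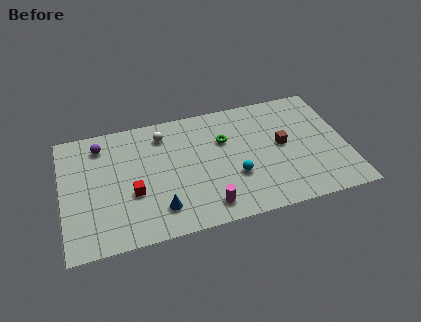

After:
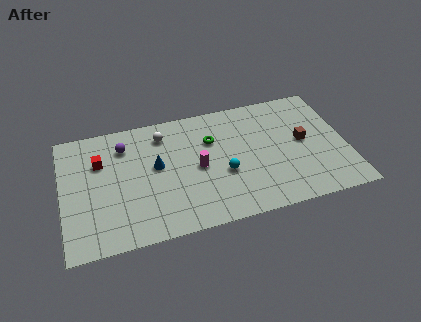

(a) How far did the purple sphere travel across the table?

1.4

The purple sphere moved from about (2.3, 7.3) to (3.6, 6.9), a distance of √(1.3² + 0.4²) ≈ 1.4.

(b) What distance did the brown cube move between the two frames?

1.2

The brown cube moved from about (12.4, 4.7) to (13.6, 4.7), a distance of √(1.2² + 0.0²) ≈ 1.2.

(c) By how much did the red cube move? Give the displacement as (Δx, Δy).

(-1.7, 2.7)

The red cube started near (3.9, 3.4) and ended near (2.2, 6.1).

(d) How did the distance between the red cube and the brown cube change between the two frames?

+2.9

The distance was about 8.6 in the first image and 11.5 in the second, so they moved 2.9 units further apart.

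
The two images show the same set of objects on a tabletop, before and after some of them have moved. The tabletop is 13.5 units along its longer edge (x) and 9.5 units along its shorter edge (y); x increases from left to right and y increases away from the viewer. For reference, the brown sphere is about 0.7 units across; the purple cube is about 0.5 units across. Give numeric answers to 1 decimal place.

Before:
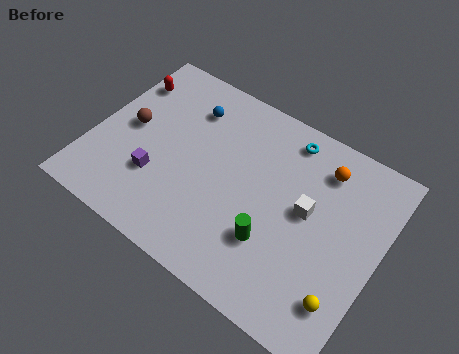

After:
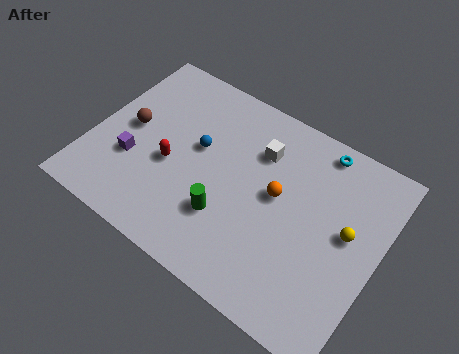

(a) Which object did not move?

the brown sphere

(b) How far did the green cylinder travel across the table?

2.2

The green cylinder moved from about (8.9, 2.9) to (6.7, 2.9), a distance of √(2.2² + 0.0²) ≈ 2.2.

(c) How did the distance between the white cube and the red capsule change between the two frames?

-4.7

Before: roughly 9.4 units apart; after: 4.7. That's 4.7 units closer together.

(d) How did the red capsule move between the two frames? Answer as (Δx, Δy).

(2.9, -3.2)

From the two frames, the red capsule sits at roughly (0.9, 7.2) before and (3.8, 4.0) after.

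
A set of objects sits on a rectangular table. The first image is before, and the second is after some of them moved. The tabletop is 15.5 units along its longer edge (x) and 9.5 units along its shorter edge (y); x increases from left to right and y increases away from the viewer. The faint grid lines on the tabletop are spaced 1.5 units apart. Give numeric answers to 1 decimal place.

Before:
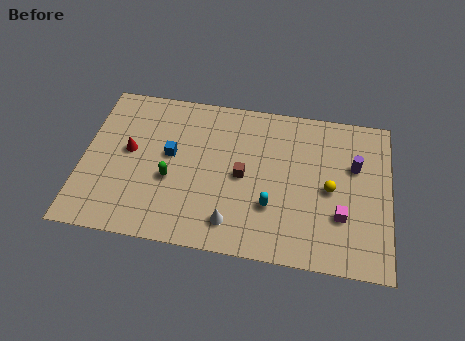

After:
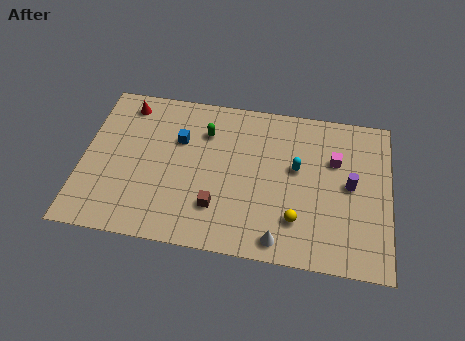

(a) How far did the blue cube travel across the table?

1.1

The blue cube was near (4.4, 5.3) before and (4.8, 6.3) after, so it travelled √(0.4² + 1.0²) ≈ 1.1 units.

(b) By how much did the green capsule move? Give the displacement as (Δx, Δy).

(1.6, 3.2)

The green capsule was at about (4.5, 3.8) and moved to about (6.1, 7.0).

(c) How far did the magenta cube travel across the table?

3.3

The magenta cube was near (13.1, 3.0) before and (12.7, 6.3) after, so it travelled √(0.4² + 3.3²) ≈ 3.3 units.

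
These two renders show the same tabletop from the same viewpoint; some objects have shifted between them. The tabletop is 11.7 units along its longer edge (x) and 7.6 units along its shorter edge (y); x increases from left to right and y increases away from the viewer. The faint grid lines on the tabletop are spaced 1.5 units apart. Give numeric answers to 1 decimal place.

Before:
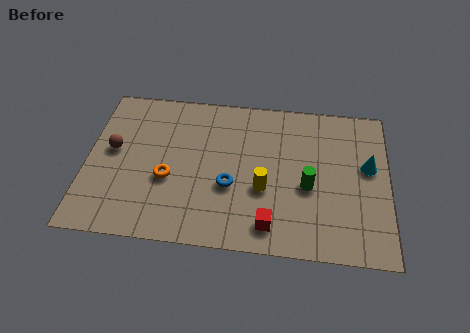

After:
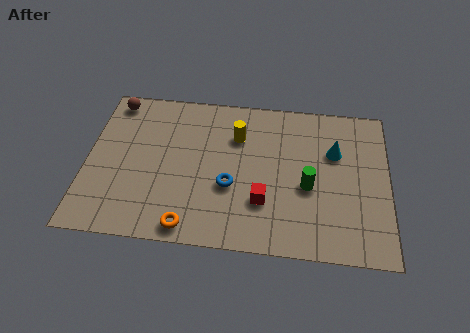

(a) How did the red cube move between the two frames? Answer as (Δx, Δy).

(-0.3, 1.1)

The red cube started near (7.2, 1.2) and ended near (6.9, 2.3).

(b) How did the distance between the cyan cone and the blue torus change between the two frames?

-1.0

They were about 5.5 units apart before and 4.5 after — 1.0 units closer together.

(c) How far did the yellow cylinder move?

2.7

The yellow cylinder was near (6.9, 2.9) before and (5.8, 5.4) after, so it travelled √(1.1² + 2.5²) ≈ 2.7 units.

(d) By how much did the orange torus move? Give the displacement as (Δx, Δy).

(0.9, -2.2)

The orange torus was at about (3.2, 3.0) and moved to about (4.1, 0.8).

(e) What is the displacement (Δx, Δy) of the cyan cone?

(-1.3, 0.6)

The cyan cone was at about (10.9, 4.4) and moved to about (9.6, 5.0).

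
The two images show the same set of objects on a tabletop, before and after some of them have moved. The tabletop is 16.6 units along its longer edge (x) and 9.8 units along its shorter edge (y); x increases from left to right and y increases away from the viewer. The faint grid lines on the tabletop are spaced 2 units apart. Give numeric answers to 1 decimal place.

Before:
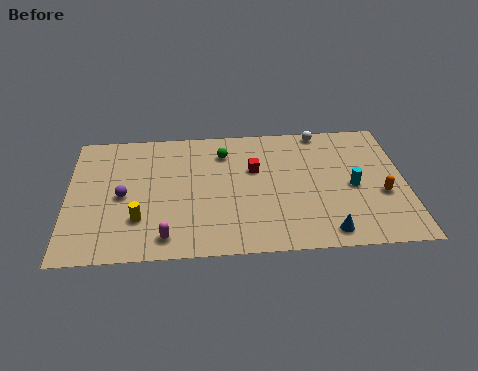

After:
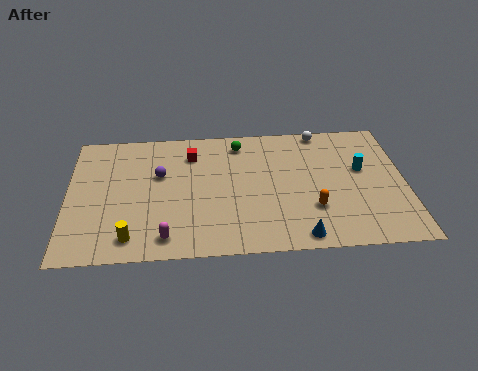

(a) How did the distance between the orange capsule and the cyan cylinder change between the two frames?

+2.2

Before: roughly 1.6 units apart; after: 3.8. That's 2.2 units further apart.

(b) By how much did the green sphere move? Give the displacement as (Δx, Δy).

(0.8, 0.7)

From the two frames, the green sphere sits at roughly (7.7, 7.6) before and (8.5, 8.3) after.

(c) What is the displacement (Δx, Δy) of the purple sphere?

(1.8, 1.5)

From the two frames, the purple sphere sits at roughly (2.7, 4.6) before and (4.5, 6.1) after.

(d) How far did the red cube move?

3.4

From (9.2, 6.2) to (6.1, 7.6), the red cube covered √(3.1² + 1.4²) ≈ 3.4 units.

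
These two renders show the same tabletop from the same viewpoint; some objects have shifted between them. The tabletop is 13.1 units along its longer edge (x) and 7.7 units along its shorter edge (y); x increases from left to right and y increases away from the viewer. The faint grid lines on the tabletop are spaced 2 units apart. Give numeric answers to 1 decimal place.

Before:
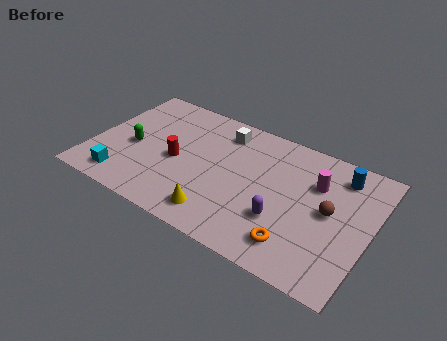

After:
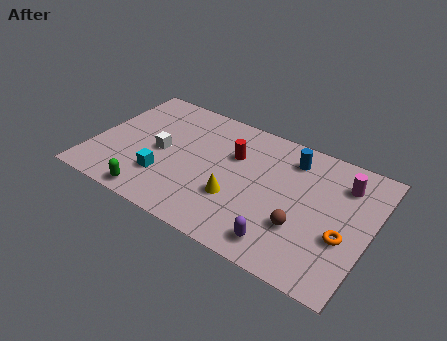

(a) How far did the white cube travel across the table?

3.7

The white cube was near (5.8, 6.3) before and (3.2, 3.7) after, so it travelled √(2.6² + 2.6²) ≈ 3.7 units.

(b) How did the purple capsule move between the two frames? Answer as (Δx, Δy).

(0.2, -1.3)

The purple capsule was at about (9.2, 2.5) and moved to about (9.4, 1.2).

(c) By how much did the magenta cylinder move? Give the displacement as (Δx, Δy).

(1.2, 0.6)

The magenta cylinder started near (10.4, 5.3) and ended near (11.6, 5.9).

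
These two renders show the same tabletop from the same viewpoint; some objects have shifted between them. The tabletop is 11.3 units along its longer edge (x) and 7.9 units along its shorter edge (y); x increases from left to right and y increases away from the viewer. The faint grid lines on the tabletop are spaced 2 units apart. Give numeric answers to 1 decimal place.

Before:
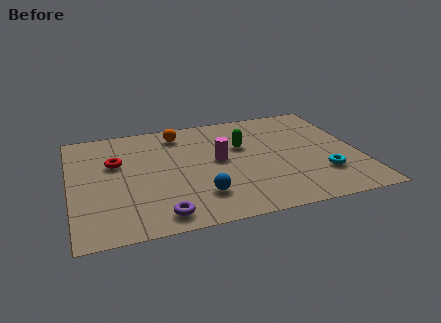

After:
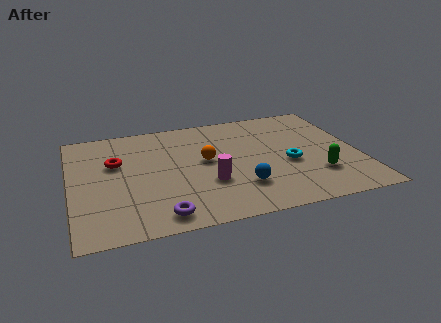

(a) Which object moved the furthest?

the green capsule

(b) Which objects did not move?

the purple torus and the red torus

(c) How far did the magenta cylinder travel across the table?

1.6

The magenta cylinder moved from about (5.8, 4.2) to (5.3, 2.7), a distance of √(0.5² + 1.5²) ≈ 1.6.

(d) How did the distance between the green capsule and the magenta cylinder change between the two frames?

+2.9

They were about 1.3 units apart before and 4.2 after — 2.9 units further apart.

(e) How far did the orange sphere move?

2.5

The orange sphere was near (4.4, 6.6) before and (5.3, 4.3) after, so it travelled √(0.9² + 2.3²) ≈ 2.5 units.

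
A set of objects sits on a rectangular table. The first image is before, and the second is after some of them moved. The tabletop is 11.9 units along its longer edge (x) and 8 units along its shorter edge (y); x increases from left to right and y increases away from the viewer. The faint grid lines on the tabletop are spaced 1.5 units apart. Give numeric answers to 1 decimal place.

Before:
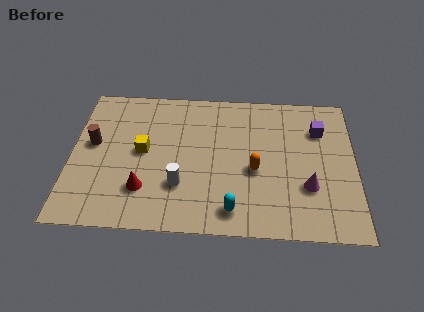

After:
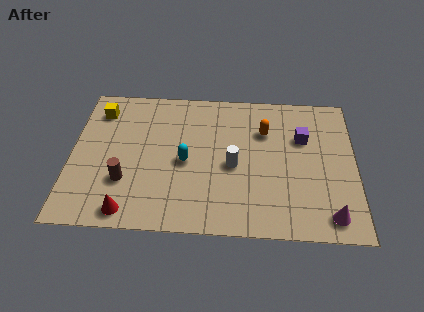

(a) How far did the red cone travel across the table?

1.3

The red cone moved from about (3.1, 2.1) to (2.5, 0.9), a distance of √(0.6² + 1.2²) ≈ 1.3.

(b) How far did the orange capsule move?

2.2

The orange capsule was near (7.7, 3.4) before and (8.1, 5.6) after, so it travelled √(0.4² + 2.2²) ≈ 2.2 units.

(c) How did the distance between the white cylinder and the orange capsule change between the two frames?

-0.9

Before: roughly 3.3 units apart; after: 2.4. That's 0.9 units closer together.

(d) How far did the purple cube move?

0.9

From (10.4, 5.8) to (9.7, 5.3), the purple cube covered √(0.7² + 0.5²) ≈ 0.9 units.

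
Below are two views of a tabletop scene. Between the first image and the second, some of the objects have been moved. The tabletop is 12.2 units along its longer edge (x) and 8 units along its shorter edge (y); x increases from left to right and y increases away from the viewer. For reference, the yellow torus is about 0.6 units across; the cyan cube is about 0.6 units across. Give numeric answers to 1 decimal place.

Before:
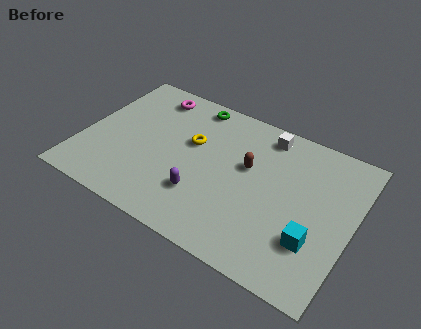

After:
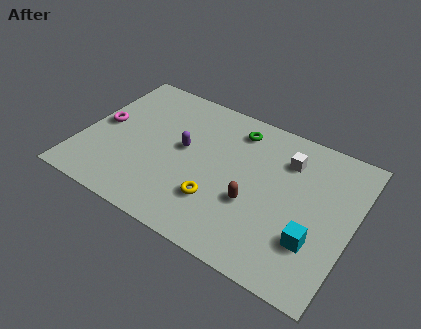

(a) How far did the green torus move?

2.2

The green torus was near (4.5, 7.1) before and (6.6, 6.6) after, so it travelled √(2.1² + 0.5²) ≈ 2.2 units.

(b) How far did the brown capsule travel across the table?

1.9

The brown capsule moved from about (7.4, 4.8) to (7.9, 3.0), a distance of √(0.5² + 1.8²) ≈ 1.9.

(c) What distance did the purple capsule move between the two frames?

2.4

The purple capsule was near (5.7, 2.3) before and (4.5, 4.4) after, so it travelled √(1.2² + 2.1²) ≈ 2.4 units.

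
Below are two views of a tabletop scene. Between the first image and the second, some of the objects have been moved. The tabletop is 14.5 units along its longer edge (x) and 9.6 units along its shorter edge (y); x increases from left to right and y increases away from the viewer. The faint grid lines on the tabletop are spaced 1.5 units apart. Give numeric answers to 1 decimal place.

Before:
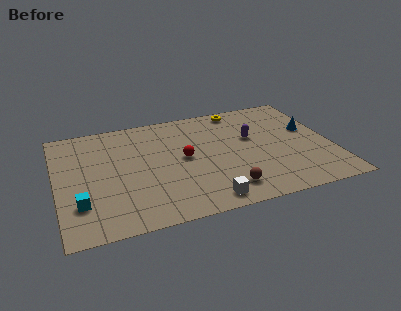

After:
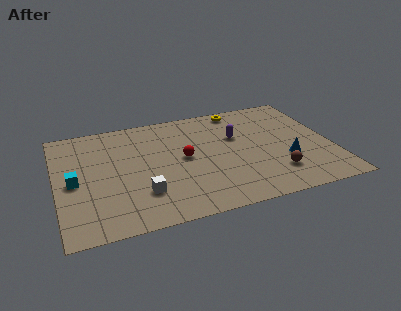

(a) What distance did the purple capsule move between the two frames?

0.9

The purple capsule moved from about (10.4, 5.8) to (9.6, 6.1), a distance of √(0.8² + 0.3²) ≈ 0.9.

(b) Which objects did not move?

the red sphere and the yellow torus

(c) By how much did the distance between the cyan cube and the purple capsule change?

-1.0

Before: roughly 9.8 units apart; after: 8.8. That's 1.0 units closer together.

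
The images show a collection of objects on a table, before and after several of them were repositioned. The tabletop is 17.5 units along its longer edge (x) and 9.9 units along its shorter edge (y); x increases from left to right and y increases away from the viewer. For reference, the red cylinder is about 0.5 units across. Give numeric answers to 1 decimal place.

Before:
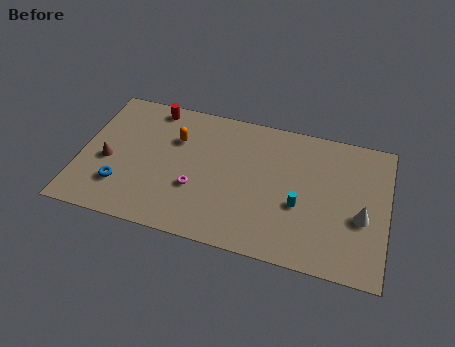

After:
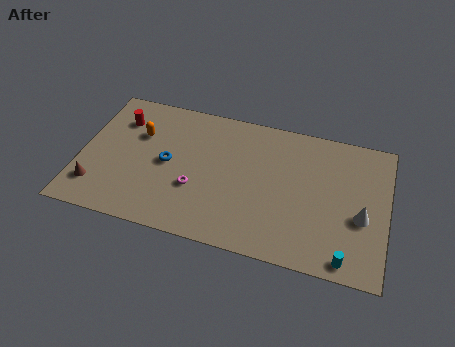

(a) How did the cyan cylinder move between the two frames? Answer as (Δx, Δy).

(2.8, -2.9)

The cyan cylinder started near (12.6, 3.9) and ended near (15.4, 1.0).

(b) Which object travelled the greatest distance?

the cyan cylinder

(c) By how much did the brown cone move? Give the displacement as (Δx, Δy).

(-0.5, -2.0)

From the two frames, the brown cone sits at roughly (1.6, 4.2) before and (1.1, 2.2) after.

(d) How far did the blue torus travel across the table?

3.4

The blue torus was near (2.5, 2.6) before and (5.0, 4.9) after, so it travelled √(2.5² + 2.3²) ≈ 3.4 units.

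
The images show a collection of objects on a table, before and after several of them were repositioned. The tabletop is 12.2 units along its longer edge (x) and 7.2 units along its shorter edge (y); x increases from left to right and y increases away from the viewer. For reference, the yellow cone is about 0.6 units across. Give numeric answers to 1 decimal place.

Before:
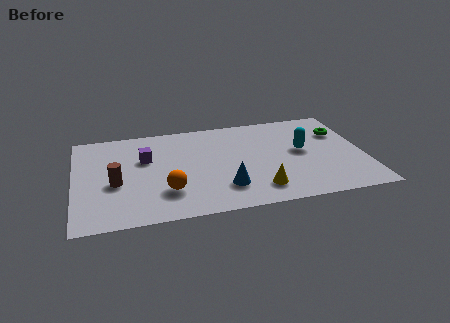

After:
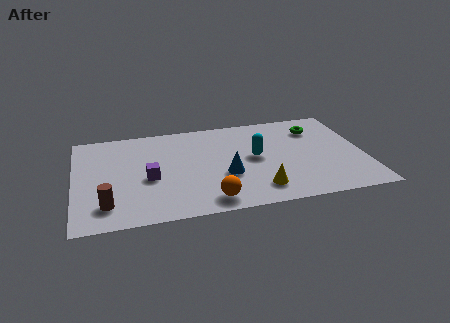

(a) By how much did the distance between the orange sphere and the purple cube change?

+0.5

The distance was about 2.7 in the first image and 3.2 in the second, so they moved 0.5 units further apart.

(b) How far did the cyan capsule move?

2.0

The cyan capsule moved from about (9.6, 3.9) to (7.6, 3.8), a distance of √(2.0² + 0.1²) ≈ 2.0.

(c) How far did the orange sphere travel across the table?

2.0

The orange sphere was near (3.8, 2.0) before and (5.5, 1.0) after, so it travelled √(1.7² + 1.0²) ≈ 2.0 units.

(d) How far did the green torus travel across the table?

1.1

The green torus moved from about (11.3, 5.0) to (10.3, 5.5), a distance of √(1.0² + 0.5²) ≈ 1.1.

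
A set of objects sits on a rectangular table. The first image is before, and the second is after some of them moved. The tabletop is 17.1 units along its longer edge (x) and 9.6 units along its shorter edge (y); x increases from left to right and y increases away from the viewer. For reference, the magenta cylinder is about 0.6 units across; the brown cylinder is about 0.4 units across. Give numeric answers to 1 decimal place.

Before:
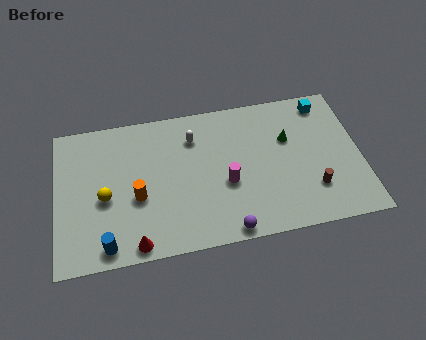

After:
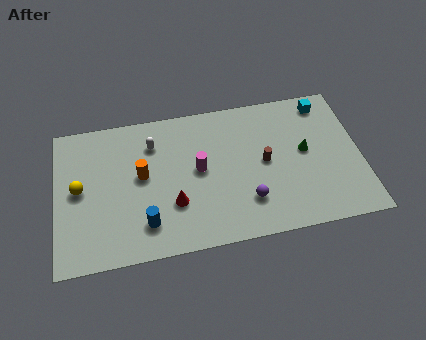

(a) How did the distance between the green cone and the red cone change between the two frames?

-2.5

They were about 10.3 units apart before and 7.8 after — 2.5 units closer together.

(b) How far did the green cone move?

1.3

The green cone moved from about (13.1, 6.2) to (14.0, 5.2), a distance of √(0.9² + 1.0²) ≈ 1.3.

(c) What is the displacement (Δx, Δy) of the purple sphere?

(1.2, 1.7)

The purple sphere started near (9.4, 0.8) and ended near (10.6, 2.5).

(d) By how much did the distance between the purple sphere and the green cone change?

-2.2

The distance was about 6.5 in the first image and 4.3 in the second, so they moved 2.2 units closer together.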